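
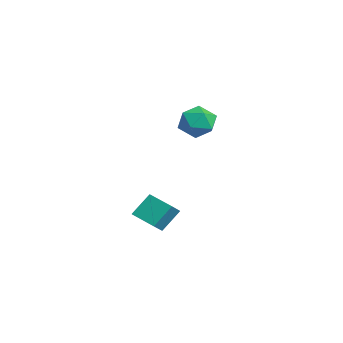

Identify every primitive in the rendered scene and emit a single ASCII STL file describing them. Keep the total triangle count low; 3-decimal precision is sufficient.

solid 
facet normal 0.144 0.533 0.834
outer loop
vertex -3.133 3.729 -0.508
vertex -3.594 3.021 0.024
vertex -2.606 2.976 -0.118
endloop
endfacet
facet normal 0.665 0.653 0.362
outer loop
vertex -3.133 3.729 -0.508
vertex -2.606 2.976 -0.118
vertex -2.413 3.293 -1.045
endloop
endfacet
facet normal 0.368 0.899 -0.237
outer loop
vertex -3.133 3.729 -0.508
vertex -2.413 3.293 -1.045
vertex -3.281 3.534 -1.476
endloop
endfacet
facet normal -0.338 0.931 -0.136
outer loop
vertex -3.133 3.729 -0.508
vertex -3.281 3.534 -1.476
vertex -4.011 3.366 -0.815
endloop
endfacet
facet normal -0.475 0.705 0.526
outer loop
vertex -3.133 3.729 -0.508
vertex -4.011 3.366 -0.815
vertex -3.594 3.021 0.024
endloop
endfacet
facet normal 0.977 0.028 0.213
outer loop
vertex -2.413 3.293 -1.045
vertex -2.606 2.976 -0.118
vertex -2.429 2.314 -0.845
endloop
endfacet
facet normal 0.133 -0.166 0.977
outer loop
vertex -2.606 2.976 -0.118
vertex -3.594 3.021 0.024
vertex -3.159 2.146 -0.184
endloop
endfacet
facet normal -0.871 0.112 0.479
outer loop
vertex -3.594 3.021 0.024
vertex -4.011 3.366 -0.815
vertex -4.027 2.387 -0.615
endloop
endfacet
facet normal -0.647 0.478 -0.593
outer loop
vertex -4.011 3.366 -0.815
vertex -3.281 3.534 -1.476
vertex -3.834 2.704 -1.542
endloop
endfacet
facet normal 0.494 0.426 -0.758
outer loop
vertex -3.281 3.534 -1.476
vertex -2.413 3.293 -1.045
vertex -2.846 2.659 -1.684
endloop
endfacet
facet normal 0.338 -0.931 0.136
outer loop
vertex -3.307 1.951 -1.152
vertex -2.429 2.314 -0.845
vertex -3.159 2.146 -0.184
endloop
endfacet
facet normal -0.368 -0.899 0.237
outer loop
vertex -3.307 1.951 -1.152
vertex -3.159 2.146 -0.184
vertex -4.027 2.387 -0.615
endloop
endfacet
facet normal -0.665 -0.653 -0.362
outer loop
vertex -3.307 1.951 -1.152
vertex -4.027 2.387 -0.615
vertex -3.834 2.704 -1.542
endloop
endfacet
facet normal -0.144 -0.533 -0.834
outer loop
vertex -3.307 1.951 -1.152
vertex -3.834 2.704 -1.542
vertex -2.846 2.659 -1.684
endloop
endfacet
facet normal 0.475 -0.705 -0.526
outer loop
vertex -3.307 1.951 -1.152
vertex -2.846 2.659 -1.684
vertex -2.429 2.314 -0.845
endloop
endfacet
facet normal 0.647 -0.478 0.593
outer loop
vertex -3.159 2.146 -0.184
vertex -2.429 2.314 -0.845
vertex -2.606 2.976 -0.118
endloop
endfacet
facet normal -0.494 -0.426 0.758
outer loop
vertex -4.027 2.387 -0.615
vertex -3.159 2.146 -0.184
vertex -3.594 3.021 0.024
endloop
endfacet
facet normal -0.977 -0.028 -0.213
outer loop
vertex -3.834 2.704 -1.542
vertex -4.027 2.387 -0.615
vertex -4.011 3.366 -0.815
endloop
endfacet
facet normal -0.133 0.166 -0.977
outer loop
vertex -2.846 2.659 -1.684
vertex -3.834 2.704 -1.542
vertex -3.281 3.534 -1.476
endloop
endfacet
facet normal 0.871 -0.112 -0.479
outer loop
vertex -2.429 2.314 -0.845
vertex -2.846 2.659 -1.684
vertex -2.413 3.293 -1.045
endloop
endfacet
facet normal -0.627 0.520 -0.580
outer loop
vertex 1.475 -0.212 -3.493
vertex 2.442 0.507 -3.894
vertex 1.689 -1.043 -4.469
endloop
endfacet
facet normal -0.761 -0.567 0.316
outer loop
vertex 2.298 -1.547 -3.906
vertex 1.475 -0.212 -3.493
vertex 1.689 -1.043 -4.469
endloop
endfacet
facet normal -0.627 0.520 -0.580
outer loop
vertex 1.689 -1.043 -4.469
vertex 2.442 0.507 -3.894
vertex 2.656 -0.324 -4.87
endloop
endfacet
facet normal 0.164 -0.640 -0.751
outer loop
vertex 2.656 -0.324 -4.87
vertex 2.298 -1.547 -3.906
vertex 1.689 -1.043 -4.469
endloop
endfacet
facet normal -0.164 0.640 0.751
outer loop
vertex 1.475 -0.212 -3.493
vertex 3.051 0.003 -3.331
vertex 2.442 0.507 -3.894
endloop
endfacet
facet normal -0.761 -0.567 0.316
outer loop
vertex 2.084 -0.716 -2.93
vertex 1.475 -0.212 -3.493
vertex 2.298 -1.547 -3.906
endloop
endfacet
facet normal -0.164 0.640 0.751
outer loop
vertex 2.084 -0.716 -2.93
vertex 3.051 0.003 -3.331
vertex 1.475 -0.212 -3.493
endloop
endfacet
facet normal 0.761 0.567 -0.316
outer loop
vertex 2.442 0.507 -3.894
vertex 3.051 0.003 -3.331
vertex 2.656 -0.324 -4.87
endloop
endfacet
facet normal 0.164 -0.640 -0.751
outer loop
vertex 3.265 -0.828 -4.307
vertex 2.298 -1.547 -3.906
vertex 2.656 -0.324 -4.87
endloop
endfacet
facet normal 0.761 0.567 -0.316
outer loop
vertex 2.656 -0.324 -4.87
vertex 3.051 0.003 -3.331
vertex 3.265 -0.828 -4.307
endloop
endfacet
facet normal 0.627 -0.520 0.580
outer loop
vertex 3.265 -0.828 -4.307
vertex 2.084 -0.716 -2.93
vertex 2.298 -1.547 -3.906
endloop
endfacet
facet normal 0.627 -0.520 0.580
outer loop
vertex 3.051 0.003 -3.331
vertex 2.084 -0.716 -2.93
vertex 3.265 -0.828 -4.307
endloop
endfacet

endsolid


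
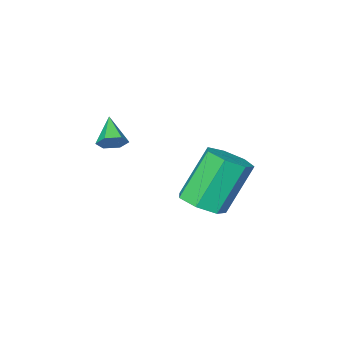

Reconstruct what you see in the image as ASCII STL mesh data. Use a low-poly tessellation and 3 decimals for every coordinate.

solid 
facet normal 0.364 0.734 -0.573
outer loop
vertex 3.801 -2.245 0.16
vertex 3.344 -2.019 0.159
vertex 3.684 -1.905 0.521
endloop
endfacet
facet normal 0.706 -0.387 0.593
outer loop
vertex 3.801 -2.245 0.16
vertex 3.684 -1.905 0.521
vertex 2.936 -2.841 0.801
endloop
endfacet
facet normal 0.364 0.734 -0.573
outer loop
vertex 3.684 -1.905 0.521
vertex 3.344 -2.019 0.159
vertex 3.227 -1.679 0.52
endloop
endfacet
facet normal 0.102 0.210 0.972
outer loop
vertex 3.684 -1.905 0.521
vertex 3.227 -1.679 0.52
vertex 2.936 -2.841 0.801
endloop
endfacet
facet normal 0.365 0.734 -0.573
outer loop
vertex 3.227 -1.679 0.52
vertex 3.344 -2.019 0.159
vertex 2.887 -1.793 0.157
endloop
endfacet
facet normal -0.739 0.327 0.589
outer loop
vertex 3.227 -1.679 0.52
vertex 2.887 -1.793 0.157
vertex 2.936 -2.841 0.801
endloop
endfacet
facet normal 0.365 0.733 -0.574
outer loop
vertex 2.887 -1.793 0.157
vertex 3.344 -2.019 0.159
vertex 3.004 -2.134 -0.204
endloop
endfacet
facet normal -0.973 -0.151 -0.172
outer loop
vertex 2.887 -1.793 0.157
vertex 3.004 -2.134 -0.204
vertex 2.936 -2.841 0.801
endloop
endfacet
facet normal 0.365 0.733 -0.574
outer loop
vertex 3.004 -2.134 -0.204
vertex 3.344 -2.019 0.159
vertex 3.461 -2.36 -0.202
endloop
endfacet
facet normal -0.368 -0.749 -0.552
outer loop
vertex 3.004 -2.134 -0.204
vertex 3.461 -2.36 -0.202
vertex 2.936 -2.841 0.801
endloop
endfacet
facet normal 0.364 0.733 -0.575
outer loop
vertex 3.461 -2.36 -0.202
vertex 3.344 -2.019 0.159
vertex 3.801 -2.245 0.16
endloop
endfacet
facet normal 0.472 -0.866 -0.168
outer loop
vertex 3.461 -2.36 -0.202
vertex 3.801 -2.245 0.16
vertex 2.936 -2.841 0.801
endloop
endfacet
facet normal 0.505 -0.019 -0.863
outer loop
vertex 0.96 -1.028 -3.007
vertex 0.383 -1.56 -3.333
vertex 0.389 -0.71 -3.348
endloop
endfacet
facet normal 0.381 0.902 0.203
outer loop
vertex 0.96 -1.028 -3.007
vertex 0.389 -0.71 -3.348
vertex -0.085 -0.989 -1.221
endloop
endfacet
facet normal 0.382 0.901 0.203
outer loop
vertex -0.085 -0.989 -1.221
vertex 0.389 -0.71 -3.348
vertex -0.656 -0.67 -1.562
endloop
endfacet
facet normal -0.505 0.019 0.863
outer loop
vertex -0.085 -0.989 -1.221
vertex -0.656 -0.67 -1.562
vertex -0.663 -1.52 -1.547
endloop
endfacet
facet normal 0.505 -0.019 -0.863
outer loop
vertex 0.389 -0.71 -3.348
vertex 0.383 -1.56 -3.333
vertex -0.187 -1.031 -3.678
endloop
endfacet
facet normal -0.367 0.900 -0.235
outer loop
vertex 0.389 -0.71 -3.348
vertex -0.187 -1.031 -3.678
vertex -0.656 -0.67 -1.562
endloop
endfacet
facet normal -0.368 0.900 -0.235
outer loop
vertex -0.656 -0.67 -1.562
vertex -0.187 -1.031 -3.678
vertex -1.232 -0.992 -1.892
endloop
endfacet
facet normal -0.505 0.019 0.863
outer loop
vertex -0.656 -0.67 -1.562
vertex -1.232 -0.992 -1.892
vertex -0.663 -1.52 -1.547
endloop
endfacet
facet normal 0.505 -0.019 -0.863
outer loop
vertex -0.187 -1.031 -3.678
vertex 0.383 -1.56 -3.333
vertex -0.334 -1.751 -3.748
endloop
endfacet
facet normal -0.840 0.220 -0.496
outer loop
vertex -0.187 -1.031 -3.678
vertex -0.334 -1.751 -3.748
vertex -1.232 -0.992 -1.892
endloop
endfacet
facet normal -0.840 0.220 -0.496
outer loop
vertex -1.232 -0.992 -1.892
vertex -0.334 -1.751 -3.748
vertex -1.379 -1.712 -1.962
endloop
endfacet
facet normal -0.505 0.019 0.863
outer loop
vertex -1.232 -0.992 -1.892
vertex -1.379 -1.712 -1.962
vertex -0.663 -1.52 -1.547
endloop
endfacet
facet normal 0.505 -0.018 -0.863
outer loop
vertex -0.334 -1.751 -3.748
vertex 0.383 -1.56 -3.333
vertex 0.059 -2.326 -3.506
endloop
endfacet
facet normal -0.679 -0.626 -0.384
outer loop
vertex -0.334 -1.751 -3.748
vertex 0.059 -2.326 -3.506
vertex -1.379 -1.712 -1.962
endloop
endfacet
facet normal -0.679 -0.625 -0.384
outer loop
vertex -1.379 -1.712 -1.962
vertex 0.059 -2.326 -3.506
vertex -0.987 -2.287 -1.72
endloop
endfacet
facet normal -0.505 0.019 0.863
outer loop
vertex -1.379 -1.712 -1.962
vertex -0.987 -2.287 -1.72
vertex -0.663 -1.52 -1.547
endloop
endfacet
facet normal 0.506 -0.019 -0.862
outer loop
vertex 0.059 -2.326 -3.506
vertex 0.383 -1.56 -3.333
vertex 0.695 -2.324 -3.133
endloop
endfacet
facet normal -0.007 -1.000 0.018
outer loop
vertex 0.059 -2.326 -3.506
vertex 0.695 -2.324 -3.133
vertex -0.987 -2.287 -1.72
endloop
endfacet
facet normal -0.007 -1.000 0.018
outer loop
vertex -0.987 -2.287 -1.72
vertex 0.695 -2.324 -3.133
vertex -0.35 -2.285 -1.347
endloop
endfacet
facet normal -0.505 0.019 0.863
outer loop
vertex -0.987 -2.287 -1.72
vertex -0.35 -2.285 -1.347
vertex -0.663 -1.52 -1.547
endloop
endfacet
facet normal 0.505 -0.020 -0.863
outer loop
vertex 0.695 -2.324 -3.133
vertex 0.383 -1.56 -3.333
vertex 1.097 -1.747 -2.911
endloop
endfacet
facet normal 0.670 -0.622 0.405
outer loop
vertex 0.695 -2.324 -3.133
vertex 1.097 -1.747 -2.911
vertex -0.35 -2.285 -1.347
endloop
endfacet
facet normal 0.670 -0.621 0.406
outer loop
vertex -0.35 -2.285 -1.347
vertex 1.097 -1.747 -2.911
vertex 0.051 -1.707 -1.125
endloop
endfacet
facet normal -0.505 0.019 0.863
outer loop
vertex -0.35 -2.285 -1.347
vertex 0.051 -1.707 -1.125
vertex -0.663 -1.52 -1.547
endloop
endfacet
facet normal 0.505 -0.019 -0.863
outer loop
vertex 1.097 -1.747 -2.911
vertex 0.383 -1.56 -3.333
vertex 0.96 -1.028 -3.007
endloop
endfacet
facet normal 0.843 0.226 0.489
outer loop
vertex 1.097 -1.747 -2.911
vertex 0.96 -1.028 -3.007
vertex 0.051 -1.707 -1.125
endloop
endfacet
facet normal 0.843 0.225 0.488
outer loop
vertex 0.051 -1.707 -1.125
vertex 0.96 -1.028 -3.007
vertex -0.085 -0.989 -1.221
endloop
endfacet
facet normal -0.505 0.020 0.863
outer loop
vertex 0.051 -1.707 -1.125
vertex -0.085 -0.989 -1.221
vertex -0.663 -1.52 -1.547
endloop
endfacet

endsolid


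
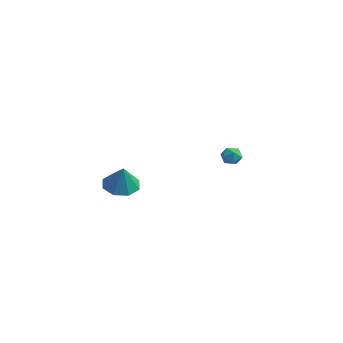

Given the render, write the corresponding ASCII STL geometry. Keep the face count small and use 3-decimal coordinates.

solid 
facet normal -0.800 -0.225 0.556
outer loop
vertex -2.717 4.039 -3.237
vertex -2.689 3.403 -3.454
vertex -2.354 3.584 -2.899
endloop
endfacet
facet normal -0.420 0.301 0.856
outer loop
vertex -2.717 4.039 -3.237
vertex -2.354 3.584 -2.899
vertex -2.11 4.204 -2.997
endloop
endfacet
facet normal -0.382 0.838 0.390
outer loop
vertex -2.717 4.039 -3.237
vertex -2.11 4.204 -2.997
vertex -2.295 4.406 -3.612
endloop
endfacet
facet normal -0.737 0.646 -0.198
outer loop
vertex -2.717 4.039 -3.237
vertex -2.295 4.406 -3.612
vertex -2.653 3.911 -3.894
endloop
endfacet
facet normal -0.995 -0.012 -0.095
outer loop
vertex -2.717 4.039 -3.237
vertex -2.653 3.911 -3.894
vertex -2.689 3.403 -3.454
endloop
endfacet
facet normal 0.242 0.058 0.968
outer loop
vertex -2.11 4.204 -2.997
vertex -2.354 3.584 -2.899
vertex -1.707 3.669 -3.066
endloop
endfacet
facet normal -0.373 -0.792 0.483
outer loop
vertex -2.354 3.584 -2.899
vertex -2.689 3.403 -3.454
vertex -2.065 3.174 -3.348
endloop
endfacet
facet normal -0.689 -0.446 -0.571
outer loop
vertex -2.689 3.403 -3.454
vertex -2.653 3.911 -3.894
vertex -2.25 3.376 -3.963
endloop
endfacet
facet normal -0.272 0.617 -0.738
outer loop
vertex -2.653 3.911 -3.894
vertex -2.295 4.406 -3.612
vertex -2.006 3.996 -4.061
endloop
endfacet
facet normal 0.304 0.928 0.213
outer loop
vertex -2.295 4.406 -3.612
vertex -2.11 4.204 -2.997
vertex -1.671 4.177 -3.506
endloop
endfacet
facet normal 0.737 -0.646 0.198
outer loop
vertex -1.643 3.541 -3.723
vertex -1.707 3.669 -3.066
vertex -2.065 3.174 -3.348
endloop
endfacet
facet normal 0.382 -0.838 -0.390
outer loop
vertex -1.643 3.541 -3.723
vertex -2.065 3.174 -3.348
vertex -2.25 3.376 -3.963
endloop
endfacet
facet normal 0.420 -0.301 -0.856
outer loop
vertex -1.643 3.541 -3.723
vertex -2.25 3.376 -3.963
vertex -2.006 3.996 -4.061
endloop
endfacet
facet normal 0.800 0.225 -0.556
outer loop
vertex -1.643 3.541 -3.723
vertex -2.006 3.996 -4.061
vertex -1.671 4.177 -3.506
endloop
endfacet
facet normal 0.995 0.012 0.095
outer loop
vertex -1.643 3.541 -3.723
vertex -1.671 4.177 -3.506
vertex -1.707 3.669 -3.066
endloop
endfacet
facet normal 0.272 -0.617 0.738
outer loop
vertex -2.065 3.174 -3.348
vertex -1.707 3.669 -3.066
vertex -2.354 3.584 -2.899
endloop
endfacet
facet normal -0.304 -0.928 -0.213
outer loop
vertex -2.25 3.376 -3.963
vertex -2.065 3.174 -3.348
vertex -2.689 3.403 -3.454
endloop
endfacet
facet normal -0.242 -0.058 -0.968
outer loop
vertex -2.006 3.996 -4.061
vertex -2.25 3.376 -3.963
vertex -2.653 3.911 -3.894
endloop
endfacet
facet normal 0.373 0.792 -0.483
outer loop
vertex -1.671 4.177 -3.506
vertex -2.006 3.996 -4.061
vertex -2.295 4.406 -3.612
endloop
endfacet
facet normal 0.689 0.446 0.571
outer loop
vertex -1.707 3.669 -3.066
vertex -1.671 4.177 -3.506
vertex -2.11 4.204 -2.997
endloop
endfacet
facet normal -0.434 0.144 -0.889
outer loop
vertex -0.567 -3.597 -4.283
vertex -1.496 -3.532 -3.819
vertex -0.751 -2.851 -4.072
endloop
endfacet
facet normal 0.971 0.203 0.128
outer loop
vertex -0.567 -3.597 -4.283
vertex -0.751 -2.851 -4.072
vertex -0.784 -3.768 -2.361
endloop
endfacet
facet normal -0.434 0.145 -0.889
outer loop
vertex -0.751 -2.851 -4.072
vertex -1.496 -3.532 -3.819
vertex -1.371 -2.505 -3.713
endloop
endfacet
facet normal 0.609 0.694 0.384
outer loop
vertex -0.751 -2.851 -4.072
vertex -1.371 -2.505 -3.713
vertex -0.784 -3.768 -2.361
endloop
endfacet
facet normal -0.433 0.145 -0.890
outer loop
vertex -1.371 -2.505 -3.713
vertex -1.496 -3.532 -3.819
vertex -2.064 -2.759 -3.417
endloop
endfacet
facet normal 0.020 0.735 0.678
outer loop
vertex -1.371 -2.505 -3.713
vertex -2.064 -2.759 -3.417
vertex -0.784 -3.768 -2.361
endloop
endfacet
facet normal -0.434 0.144 -0.890
outer loop
vertex -2.064 -2.759 -3.417
vertex -1.496 -3.532 -3.819
vertex -2.424 -3.466 -3.356
endloop
endfacet
facet normal -0.453 0.303 0.838
outer loop
vertex -2.064 -2.759 -3.417
vertex -2.424 -3.466 -3.356
vertex -0.784 -3.768 -2.361
endloop
endfacet
facet normal -0.434 0.144 -0.890
outer loop
vertex -2.424 -3.466 -3.356
vertex -1.496 -3.532 -3.819
vertex -2.241 -4.212 -3.566
endloop
endfacet
facet normal -0.532 -0.348 0.772
outer loop
vertex -2.424 -3.466 -3.356
vertex -2.241 -4.212 -3.566
vertex -0.784 -3.768 -2.361
endloop
endfacet
facet normal -0.434 0.145 -0.889
outer loop
vertex -2.241 -4.212 -3.566
vertex -1.496 -3.532 -3.819
vertex -1.621 -4.559 -3.925
endloop
endfacet
facet normal -0.171 -0.839 0.516
outer loop
vertex -2.241 -4.212 -3.566
vertex -1.621 -4.559 -3.925
vertex -0.784 -3.768 -2.361
endloop
endfacet
facet normal -0.434 0.145 -0.889
outer loop
vertex -1.621 -4.559 -3.925
vertex -1.496 -3.532 -3.819
vertex -0.927 -4.304 -4.222
endloop
endfacet
facet normal 0.418 -0.881 0.222
outer loop
vertex -1.621 -4.559 -3.925
vertex -0.927 -4.304 -4.222
vertex -0.784 -3.768 -2.361
endloop
endfacet
facet normal -0.434 0.144 -0.889
outer loop
vertex -0.927 -4.304 -4.222
vertex -1.496 -3.532 -3.819
vertex -0.567 -3.597 -4.283
endloop
endfacet
facet normal 0.892 -0.449 0.061
outer loop
vertex -0.927 -4.304 -4.222
vertex -0.567 -3.597 -4.283
vertex -0.784 -3.768 -2.361
endloop
endfacet

endsolid


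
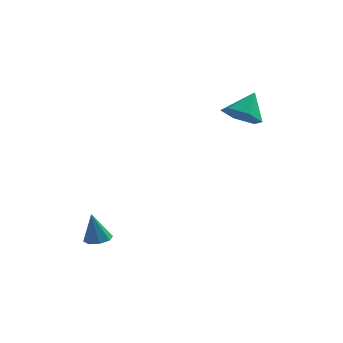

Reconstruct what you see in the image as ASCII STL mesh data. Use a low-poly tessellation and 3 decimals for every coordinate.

solid 
facet normal -0.269 -0.577 -0.771
outer loop
vertex 3.832 3.162 2.563
vertex 3.394 2.559 3.167
vertex 2.908 3.294 2.786
endloop
endfacet
facet normal 0.109 0.985 -0.133
outer loop
vertex 3.832 3.162 2.563
vertex 2.908 3.294 2.786
vertex 3.786 3.401 4.293
endloop
endfacet
facet normal -0.269 -0.577 -0.771
outer loop
vertex 2.908 3.294 2.786
vertex 3.394 2.559 3.167
vertex 2.47 2.69 3.391
endloop
endfacet
facet normal -0.604 0.738 0.300
outer loop
vertex 2.908 3.294 2.786
vertex 2.47 2.69 3.391
vertex 3.786 3.401 4.293
endloop
endfacet
facet normal -0.269 -0.577 -0.772
outer loop
vertex 2.47 2.69 3.391
vertex 3.394 2.559 3.167
vertex 2.956 1.955 3.771
endloop
endfacet
facet normal -0.579 0.038 0.814
outer loop
vertex 2.47 2.69 3.391
vertex 2.956 1.955 3.771
vertex 3.786 3.401 4.293
endloop
endfacet
facet normal -0.268 -0.577 -0.771
outer loop
vertex 2.956 1.955 3.771
vertex 3.394 2.559 3.167
vertex 3.88 1.824 3.548
endloop
endfacet
facet normal 0.158 -0.414 0.896
outer loop
vertex 2.956 1.955 3.771
vertex 3.88 1.824 3.548
vertex 3.786 3.401 4.293
endloop
endfacet
facet normal -0.269 -0.578 -0.771
outer loop
vertex 3.88 1.824 3.548
vertex 3.394 2.559 3.167
vertex 4.318 2.427 2.943
endloop
endfacet
facet normal 0.870 -0.167 0.463
outer loop
vertex 3.88 1.824 3.548
vertex 4.318 2.427 2.943
vertex 3.786 3.401 4.293
endloop
endfacet
facet normal -0.269 -0.577 -0.771
outer loop
vertex 4.318 2.427 2.943
vertex 3.394 2.559 3.167
vertex 3.832 3.162 2.563
endloop
endfacet
facet normal 0.845 0.532 -0.051
outer loop
vertex 4.318 2.427 2.943
vertex 3.832 3.162 2.563
vertex 3.786 3.401 4.293
endloop
endfacet
facet normal 0.159 0.102 -0.982
outer loop
vertex -0.881 -2.122 -2.374
vertex -1.436 -2.346 -2.487
vertex -1.207 -1.789 -2.392
endloop
endfacet
facet normal 0.592 0.608 0.530
outer loop
vertex -0.881 -2.122 -2.374
vertex -1.207 -1.789 -2.392
vertex -1.664 -2.494 -1.073
endloop
endfacet
facet normal 0.159 0.102 -0.982
outer loop
vertex -1.207 -1.789 -2.392
vertex -1.436 -2.346 -2.487
vertex -1.668 -1.782 -2.466
endloop
endfacet
facet normal -0.059 0.889 0.454
outer loop
vertex -1.207 -1.789 -2.392
vertex -1.668 -1.782 -2.466
vertex -1.664 -2.494 -1.073
endloop
endfacet
facet normal 0.158 0.102 -0.982
outer loop
vertex -1.668 -1.782 -2.466
vertex -1.436 -2.346 -2.487
vertex -1.994 -2.106 -2.552
endloop
endfacet
facet normal -0.709 0.627 0.323
outer loop
vertex -1.668 -1.782 -2.466
vertex -1.994 -2.106 -2.552
vertex -1.664 -2.494 -1.073
endloop
endfacet
facet normal 0.158 0.102 -0.982
outer loop
vertex -1.994 -2.106 -2.552
vertex -1.436 -2.346 -2.487
vertex -1.992 -2.571 -2.6
endloop
endfacet
facet normal -0.977 -0.026 0.211
outer loop
vertex -1.994 -2.106 -2.552
vertex -1.992 -2.571 -2.6
vertex -1.664 -2.494 -1.073
endloop
endfacet
facet normal 0.158 0.102 -0.982
outer loop
vertex -1.992 -2.571 -2.6
vertex -1.436 -2.346 -2.487
vertex -1.665 -2.904 -2.582
endloop
endfacet
facet normal -0.706 -0.683 0.186
outer loop
vertex -1.992 -2.571 -2.6
vertex -1.665 -2.904 -2.582
vertex -1.664 -2.494 -1.073
endloop
endfacet
facet normal 0.157 0.103 -0.982
outer loop
vertex -1.665 -2.904 -2.582
vertex -1.436 -2.346 -2.487
vertex -1.204 -2.91 -2.509
endloop
endfacet
facet normal -0.054 -0.964 0.262
outer loop
vertex -1.665 -2.904 -2.582
vertex -1.204 -2.91 -2.509
vertex -1.664 -2.494 -1.073
endloop
endfacet
facet normal 0.157 0.103 -0.982
outer loop
vertex -1.204 -2.91 -2.509
vertex -1.436 -2.346 -2.487
vertex -0.879 -2.586 -2.423
endloop
endfacet
facet normal 0.595 -0.701 0.394
outer loop
vertex -1.204 -2.91 -2.509
vertex -0.879 -2.586 -2.423
vertex -1.664 -2.494 -1.073
endloop
endfacet
facet normal 0.158 0.104 -0.982
outer loop
vertex -0.879 -2.586 -2.423
vertex -1.436 -2.346 -2.487
vertex -0.881 -2.122 -2.374
endloop
endfacet
facet normal 0.862 -0.050 0.505
outer loop
vertex -0.879 -2.586 -2.423
vertex -0.881 -2.122 -2.374
vertex -1.664 -2.494 -1.073
endloop
endfacet

endsolid


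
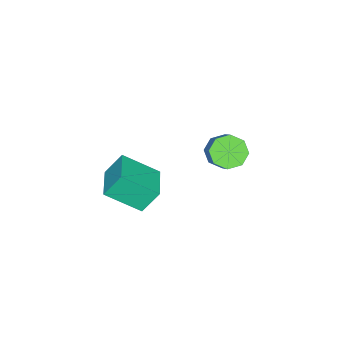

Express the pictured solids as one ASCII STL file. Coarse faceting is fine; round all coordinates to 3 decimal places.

solid 
facet normal -0.560 -0.470 -0.682
outer loop
vertex -1.709 0.538 -2.647
vertex -2.341 0.247 -1.928
vertex -2.273 1.042 -2.531
endloop
endfacet
facet normal 0.378 0.588 -0.715
outer loop
vertex -1.709 0.538 -2.647
vertex -2.273 1.042 -2.531
vertex -0.628 1.444 -1.33
endloop
endfacet
facet normal 0.378 0.588 -0.715
outer loop
vertex -0.628 1.444 -1.33
vertex -2.273 1.042 -2.531
vertex -1.192 1.948 -1.214
endloop
endfacet
facet normal 0.560 0.470 0.683
outer loop
vertex -0.628 1.444 -1.33
vertex -1.192 1.948 -1.214
vertex -1.259 1.153 -0.612
endloop
endfacet
facet normal -0.560 -0.470 -0.683
outer loop
vertex -2.273 1.042 -2.531
vertex -2.341 0.247 -1.928
vertex -2.877 1.08 -2.062
endloop
endfacet
facet normal -0.254 0.882 -0.398
outer loop
vertex -2.273 1.042 -2.531
vertex -2.877 1.08 -2.062
vertex -1.192 1.948 -1.214
endloop
endfacet
facet normal -0.253 0.881 -0.399
outer loop
vertex -1.192 1.948 -1.214
vertex -2.877 1.08 -2.062
vertex -1.795 1.987 -0.745
endloop
endfacet
facet normal 0.561 0.469 0.682
outer loop
vertex -1.192 1.948 -1.214
vertex -1.795 1.987 -0.745
vertex -1.259 1.153 -0.612
endloop
endfacet
facet normal -0.560 -0.470 -0.682
outer loop
vertex -2.877 1.08 -2.062
vertex -2.341 0.247 -1.928
vertex -3.166 0.63 -1.515
endloop
endfacet
facet normal -0.737 0.658 0.152
outer loop
vertex -2.877 1.08 -2.062
vertex -3.166 0.63 -1.515
vertex -1.795 1.987 -0.745
endloop
endfacet
facet normal -0.737 0.659 0.151
outer loop
vertex -1.795 1.987 -0.745
vertex -3.166 0.63 -1.515
vertex -2.085 1.537 -0.198
endloop
endfacet
facet normal 0.560 0.469 0.683
outer loop
vertex -1.795 1.987 -0.745
vertex -2.085 1.537 -0.198
vertex -1.259 1.153 -0.612
endloop
endfacet
facet normal -0.560 -0.470 -0.682
outer loop
vertex -3.166 0.63 -1.515
vertex -2.341 0.247 -1.928
vertex -2.972 -0.044 -1.21
endloop
endfacet
facet normal -0.789 0.050 0.613
outer loop
vertex -3.166 0.63 -1.515
vertex -2.972 -0.044 -1.21
vertex -2.085 1.537 -0.198
endloop
endfacet
facet normal -0.789 0.050 0.613
outer loop
vertex -2.085 1.537 -0.198
vertex -2.972 -0.044 -1.21
vertex -1.891 0.862 0.107
endloop
endfacet
facet normal 0.560 0.469 0.682
outer loop
vertex -2.085 1.537 -0.198
vertex -1.891 0.862 0.107
vertex -1.259 1.153 -0.612
endloop
endfacet
facet normal -0.560 -0.470 -0.683
outer loop
vertex -2.972 -0.044 -1.21
vertex -2.341 0.247 -1.928
vertex -2.408 -0.548 -1.326
endloop
endfacet
facet normal -0.378 -0.588 0.715
outer loop
vertex -2.972 -0.044 -1.21
vertex -2.408 -0.548 -1.326
vertex -1.891 0.862 0.107
endloop
endfacet
facet normal -0.378 -0.588 0.715
outer loop
vertex -1.891 0.862 0.107
vertex -2.408 -0.548 -1.326
vertex -1.327 0.358 -0.009
endloop
endfacet
facet normal 0.560 0.470 0.682
outer loop
vertex -1.891 0.862 0.107
vertex -1.327 0.358 -0.009
vertex -1.259 1.153 -0.612
endloop
endfacet
facet normal -0.561 -0.469 -0.682
outer loop
vertex -2.408 -0.548 -1.326
vertex -2.341 0.247 -1.928
vertex -1.805 -0.587 -1.795
endloop
endfacet
facet normal 0.253 -0.881 0.399
outer loop
vertex -2.408 -0.548 -1.326
vertex -1.805 -0.587 -1.795
vertex -1.327 0.358 -0.009
endloop
endfacet
facet normal 0.254 -0.881 0.398
outer loop
vertex -1.327 0.358 -0.009
vertex -1.805 -0.587 -1.795
vertex -0.723 0.32 -0.478
endloop
endfacet
facet normal 0.560 0.470 0.683
outer loop
vertex -1.327 0.358 -0.009
vertex -0.723 0.32 -0.478
vertex -1.259 1.153 -0.612
endloop
endfacet
facet normal -0.560 -0.469 -0.683
outer loop
vertex -1.805 -0.587 -1.795
vertex -2.341 0.247 -1.928
vertex -1.515 -0.137 -2.342
endloop
endfacet
facet normal 0.737 -0.659 -0.151
outer loop
vertex -1.805 -0.587 -1.795
vertex -1.515 -0.137 -2.342
vertex -0.723 0.32 -0.478
endloop
endfacet
facet normal 0.737 -0.658 -0.152
outer loop
vertex -0.723 0.32 -0.478
vertex -1.515 -0.137 -2.342
vertex -0.434 0.77 -1.025
endloop
endfacet
facet normal 0.560 0.470 0.682
outer loop
vertex -0.723 0.32 -0.478
vertex -0.434 0.77 -1.025
vertex -1.259 1.153 -0.612
endloop
endfacet
facet normal -0.560 -0.469 -0.682
outer loop
vertex -1.515 -0.137 -2.342
vertex -2.341 0.247 -1.928
vertex -1.709 0.538 -2.647
endloop
endfacet
facet normal 0.789 -0.050 -0.613
outer loop
vertex -1.515 -0.137 -2.342
vertex -1.709 0.538 -2.647
vertex -0.434 0.77 -1.025
endloop
endfacet
facet normal 0.789 -0.050 -0.613
outer loop
vertex -0.434 0.77 -1.025
vertex -1.709 0.538 -2.647
vertex -0.628 1.444 -1.33
endloop
endfacet
facet normal 0.560 0.470 0.682
outer loop
vertex -0.434 0.77 -1.025
vertex -0.628 1.444 -1.33
vertex -1.259 1.153 -0.612
endloop
endfacet
facet normal -0.852 -0.513 -0.105
outer loop
vertex 3.338 -3.121 -0.519
vertex 2.787 -2.461 0.734
vertex 2.512 -1.5 -1.738
endloop
endfacet
facet normal 0.363 -0.435 -0.824
outer loop
vertex 4.173 -0.499 -1.534
vertex 3.338 -3.121 -0.519
vertex 2.512 -1.5 -1.738
endloop
endfacet
facet normal -0.852 -0.513 -0.105
outer loop
vertex 2.512 -1.5 -1.738
vertex 2.787 -2.461 0.734
vertex 1.96 -0.839 -0.485
endloop
endfacet
facet normal -0.378 0.740 -0.557
outer loop
vertex 1.96 -0.839 -0.485
vertex 4.173 -0.499 -1.534
vertex 2.512 -1.5 -1.738
endloop
endfacet
facet normal 0.378 -0.740 0.556
outer loop
vertex 3.338 -3.121 -0.519
vertex 4.448 -1.46 0.938
vertex 2.787 -2.461 0.734
endloop
endfacet
facet normal 0.363 -0.435 -0.824
outer loop
vertex 5.0 -2.121 -0.315
vertex 3.338 -3.121 -0.519
vertex 4.173 -0.499 -1.534
endloop
endfacet
facet normal 0.377 -0.740 0.557
outer loop
vertex 5.0 -2.121 -0.315
vertex 4.448 -1.46 0.938
vertex 3.338 -3.121 -0.519
endloop
endfacet
facet normal -0.363 0.434 0.824
outer loop
vertex 2.787 -2.461 0.734
vertex 4.448 -1.46 0.938
vertex 1.96 -0.839 -0.485
endloop
endfacet
facet normal -0.377 0.741 -0.556
outer loop
vertex 3.622 0.161 -0.281
vertex 4.173 -0.499 -1.534
vertex 1.96 -0.839 -0.485
endloop
endfacet
facet normal -0.363 0.435 0.824
outer loop
vertex 1.96 -0.839 -0.485
vertex 4.448 -1.46 0.938
vertex 3.622 0.161 -0.281
endloop
endfacet
facet normal 0.852 0.513 0.104
outer loop
vertex 3.622 0.161 -0.281
vertex 5.0 -2.121 -0.315
vertex 4.173 -0.499 -1.534
endloop
endfacet
facet normal 0.852 0.513 0.105
outer loop
vertex 4.448 -1.46 0.938
vertex 5.0 -2.121 -0.315
vertex 3.622 0.161 -0.281
endloop
endfacet

endsolid


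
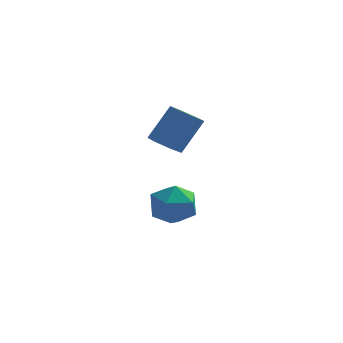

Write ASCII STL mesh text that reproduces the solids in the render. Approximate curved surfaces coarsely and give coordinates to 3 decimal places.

solid 
facet normal 0.283 0.950 0.130
outer loop
vertex 0.139 -2.412 -0.582
vertex -0.32 -2.4 0.329
vertex 0.657 -2.681 0.254
endloop
endfacet
facet normal 0.754 0.597 -0.275
outer loop
vertex 0.139 -2.412 -0.582
vertex 0.657 -2.681 0.254
vertex 0.767 -3.216 -0.607
endloop
endfacet
facet normal 0.408 0.345 -0.845
outer loop
vertex 0.139 -2.412 -0.582
vertex 0.767 -3.216 -0.607
vertex -0.143 -3.264 -1.066
endloop
endfacet
facet normal -0.277 0.542 -0.793
outer loop
vertex 0.139 -2.412 -0.582
vertex -0.143 -3.264 -1.066
vertex -0.815 -2.76 -0.487
endloop
endfacet
facet normal -0.353 0.916 -0.190
outer loop
vertex 0.139 -2.412 -0.582
vertex -0.815 -2.76 -0.487
vertex -0.32 -2.4 0.329
endloop
endfacet
facet normal 0.994 0.040 0.102
outer loop
vertex 0.767 -3.216 -0.607
vertex 0.657 -2.681 0.254
vertex 0.695 -3.7 0.287
endloop
endfacet
facet normal 0.234 0.611 0.756
outer loop
vertex 0.657 -2.681 0.254
vertex -0.32 -2.4 0.329
vertex 0.023 -3.196 0.866
endloop
endfacet
facet normal -0.796 0.557 0.237
outer loop
vertex -0.32 -2.4 0.329
vertex -0.815 -2.76 -0.487
vertex -0.887 -3.244 0.407
endloop
endfacet
facet normal -0.673 -0.049 -0.738
outer loop
vertex -0.815 -2.76 -0.487
vertex -0.143 -3.264 -1.066
vertex -0.777 -3.779 -0.454
endloop
endfacet
facet normal 0.434 -0.368 -0.822
outer loop
vertex -0.143 -3.264 -1.066
vertex 0.767 -3.216 -0.607
vertex 0.2 -4.06 -0.529
endloop
endfacet
facet normal 0.277 -0.542 0.793
outer loop
vertex -0.259 -4.048 0.382
vertex 0.695 -3.7 0.287
vertex 0.023 -3.196 0.866
endloop
endfacet
facet normal -0.408 -0.345 0.845
outer loop
vertex -0.259 -4.048 0.382
vertex 0.023 -3.196 0.866
vertex -0.887 -3.244 0.407
endloop
endfacet
facet normal -0.754 -0.597 0.275
outer loop
vertex -0.259 -4.048 0.382
vertex -0.887 -3.244 0.407
vertex -0.777 -3.779 -0.454
endloop
endfacet
facet normal -0.283 -0.950 -0.130
outer loop
vertex -0.259 -4.048 0.382
vertex -0.777 -3.779 -0.454
vertex 0.2 -4.06 -0.529
endloop
endfacet
facet normal 0.353 -0.916 0.190
outer loop
vertex -0.259 -4.048 0.382
vertex 0.2 -4.06 -0.529
vertex 0.695 -3.7 0.287
endloop
endfacet
facet normal 0.673 0.049 0.738
outer loop
vertex 0.023 -3.196 0.866
vertex 0.695 -3.7 0.287
vertex 0.657 -2.681 0.254
endloop
endfacet
facet normal -0.434 0.368 0.822
outer loop
vertex -0.887 -3.244 0.407
vertex 0.023 -3.196 0.866
vertex -0.32 -2.4 0.329
endloop
endfacet
facet normal -0.994 -0.040 -0.102
outer loop
vertex -0.777 -3.779 -0.454
vertex -0.887 -3.244 0.407
vertex -0.815 -2.76 -0.487
endloop
endfacet
facet normal -0.234 -0.611 -0.756
outer loop
vertex 0.2 -4.06 -0.529
vertex -0.777 -3.779 -0.454
vertex -0.143 -3.264 -1.066
endloop
endfacet
facet normal 0.796 -0.557 -0.237
outer loop
vertex 0.695 -3.7 0.287
vertex 0.2 -4.06 -0.529
vertex 0.767 -3.216 -0.607
endloop
endfacet
facet normal -0.457 -0.383 -0.802
outer loop
vertex 0.304 -3.98 2.976
vertex -0.318 -3.807 3.248
vertex 0.023 -3.354 2.837
endloop
endfacet
facet normal 0.793 0.231 -0.563
outer loop
vertex 0.304 -3.98 2.976
vertex 0.023 -3.354 2.837
vertex 1.059 -3.346 4.3
endloop
endfacet
facet normal 0.794 0.230 -0.563
outer loop
vertex 1.059 -3.346 4.3
vertex 0.023 -3.354 2.837
vertex 0.778 -2.72 4.16
endloop
endfacet
facet normal 0.458 0.385 0.801
outer loop
vertex 1.059 -3.346 4.3
vertex 0.778 -2.72 4.16
vertex 0.438 -3.173 4.572
endloop
endfacet
facet normal -0.457 -0.383 -0.802
outer loop
vertex 0.023 -3.354 2.837
vertex -0.318 -3.807 3.248
vertex -0.599 -3.181 3.109
endloop
endfacet
facet normal 0.049 0.890 -0.454
outer loop
vertex 0.023 -3.354 2.837
vertex -0.599 -3.181 3.109
vertex 0.778 -2.72 4.16
endloop
endfacet
facet normal 0.049 0.890 -0.454
outer loop
vertex 0.778 -2.72 4.16
vertex -0.599 -3.181 3.109
vertex 0.156 -2.547 4.432
endloop
endfacet
facet normal 0.458 0.385 0.801
outer loop
vertex 0.778 -2.72 4.16
vertex 0.156 -2.547 4.432
vertex 0.438 -3.173 4.572
endloop
endfacet
facet normal -0.458 -0.384 -0.802
outer loop
vertex -0.599 -3.181 3.109
vertex -0.318 -3.807 3.248
vertex -0.939 -3.634 3.52
endloop
endfacet
facet normal -0.745 0.658 0.110
outer loop
vertex -0.599 -3.181 3.109
vertex -0.939 -3.634 3.52
vertex 0.156 -2.547 4.432
endloop
endfacet
facet normal -0.745 0.658 0.109
outer loop
vertex 0.156 -2.547 4.432
vertex -0.939 -3.634 3.52
vertex -0.184 -3.0 4.844
endloop
endfacet
facet normal 0.458 0.385 0.801
outer loop
vertex 0.156 -2.547 4.432
vertex -0.184 -3.0 4.844
vertex 0.438 -3.173 4.572
endloop
endfacet
facet normal -0.458 -0.385 -0.801
outer loop
vertex -0.939 -3.634 3.52
vertex -0.318 -3.807 3.248
vertex -0.658 -4.26 3.66
endloop
endfacet
facet normal -0.794 -0.230 0.563
outer loop
vertex -0.939 -3.634 3.52
vertex -0.658 -4.26 3.66
vertex -0.184 -3.0 4.844
endloop
endfacet
facet normal -0.793 -0.231 0.563
outer loop
vertex -0.184 -3.0 4.844
vertex -0.658 -4.26 3.66
vertex 0.097 -3.626 4.983
endloop
endfacet
facet normal 0.457 0.383 0.802
outer loop
vertex -0.184 -3.0 4.844
vertex 0.097 -3.626 4.983
vertex 0.438 -3.173 4.572
endloop
endfacet
facet normal -0.458 -0.385 -0.801
outer loop
vertex -0.658 -4.26 3.66
vertex -0.318 -3.807 3.248
vertex -0.036 -4.433 3.388
endloop
endfacet
facet normal -0.049 -0.890 0.454
outer loop
vertex -0.658 -4.26 3.66
vertex -0.036 -4.433 3.388
vertex 0.097 -3.626 4.983
endloop
endfacet
facet normal -0.049 -0.890 0.454
outer loop
vertex 0.097 -3.626 4.983
vertex -0.036 -4.433 3.388
vertex 0.719 -3.799 4.711
endloop
endfacet
facet normal 0.457 0.383 0.802
outer loop
vertex 0.097 -3.626 4.983
vertex 0.719 -3.799 4.711
vertex 0.438 -3.173 4.572
endloop
endfacet
facet normal -0.458 -0.385 -0.801
outer loop
vertex -0.036 -4.433 3.388
vertex -0.318 -3.807 3.248
vertex 0.304 -3.98 2.976
endloop
endfacet
facet normal 0.745 -0.658 -0.109
outer loop
vertex -0.036 -4.433 3.388
vertex 0.304 -3.98 2.976
vertex 0.719 -3.799 4.711
endloop
endfacet
facet normal 0.745 -0.658 -0.109
outer loop
vertex 0.719 -3.799 4.711
vertex 0.304 -3.98 2.976
vertex 1.059 -3.346 4.3
endloop
endfacet
facet normal 0.458 0.384 0.802
outer loop
vertex 0.719 -3.799 4.711
vertex 1.059 -3.346 4.3
vertex 0.438 -3.173 4.572
endloop
endfacet

endsolid


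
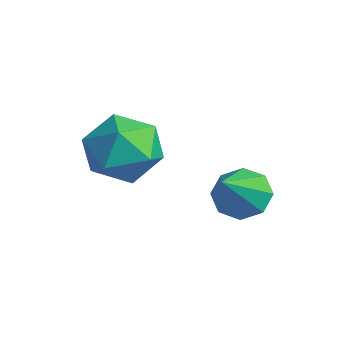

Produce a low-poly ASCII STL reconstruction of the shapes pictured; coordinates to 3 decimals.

solid 
facet normal 0.039 0.189 0.981
outer loop
vertex 2.694 0.326 -0.309
vertex 2.018 -0.21 -0.179
vertex 2.833 -0.521 -0.151
endloop
endfacet
facet normal 0.686 0.241 0.687
outer loop
vertex 2.694 0.326 -0.309
vertex 2.833 -0.521 -0.151
vertex 3.3 -0.108 -0.762
endloop
endfacet
facet normal 0.656 0.735 0.173
outer loop
vertex 2.694 0.326 -0.309
vertex 3.3 -0.108 -0.762
vertex 2.774 0.457 -1.168
endloop
endfacet
facet normal -0.011 0.989 0.150
outer loop
vertex 2.694 0.326 -0.309
vertex 2.774 0.457 -1.168
vertex 1.981 0.394 -0.808
endloop
endfacet
facet normal -0.392 0.652 0.649
outer loop
vertex 2.694 0.326 -0.309
vertex 1.981 0.394 -0.808
vertex 2.018 -0.21 -0.179
endloop
endfacet
facet normal 0.840 -0.385 0.382
outer loop
vertex 3.3 -0.108 -0.762
vertex 2.833 -0.521 -0.151
vertex 2.999 -0.914 -0.912
endloop
endfacet
facet normal -0.208 -0.469 0.859
outer loop
vertex 2.833 -0.521 -0.151
vertex 2.018 -0.21 -0.179
vertex 2.206 -0.977 -0.552
endloop
endfacet
facet normal -0.905 0.278 0.321
outer loop
vertex 2.018 -0.21 -0.179
vertex 1.981 0.394 -0.808
vertex 1.68 -0.412 -0.958
endloop
endfacet
facet normal -0.287 0.824 -0.488
outer loop
vertex 1.981 0.394 -0.808
vertex 2.774 0.457 -1.168
vertex 2.147 0.001 -1.569
endloop
endfacet
facet normal 0.791 0.413 -0.451
outer loop
vertex 2.774 0.457 -1.168
vertex 3.3 -0.108 -0.762
vertex 2.962 -0.31 -1.541
endloop
endfacet
facet normal 0.011 -0.989 -0.150
outer loop
vertex 2.286 -0.846 -1.411
vertex 2.999 -0.914 -0.912
vertex 2.206 -0.977 -0.552
endloop
endfacet
facet normal -0.656 -0.735 -0.173
outer loop
vertex 2.286 -0.846 -1.411
vertex 2.206 -0.977 -0.552
vertex 1.68 -0.412 -0.958
endloop
endfacet
facet normal -0.686 -0.241 -0.687
outer loop
vertex 2.286 -0.846 -1.411
vertex 1.68 -0.412 -0.958
vertex 2.147 0.001 -1.569
endloop
endfacet
facet normal -0.039 -0.189 -0.981
outer loop
vertex 2.286 -0.846 -1.411
vertex 2.147 0.001 -1.569
vertex 2.962 -0.31 -1.541
endloop
endfacet
facet normal 0.392 -0.652 -0.649
outer loop
vertex 2.286 -0.846 -1.411
vertex 2.962 -0.31 -1.541
vertex 2.999 -0.914 -0.912
endloop
endfacet
facet normal 0.287 -0.824 0.488
outer loop
vertex 2.206 -0.977 -0.552
vertex 2.999 -0.914 -0.912
vertex 2.833 -0.521 -0.151
endloop
endfacet
facet normal -0.791 -0.413 0.451
outer loop
vertex 1.68 -0.412 -0.958
vertex 2.206 -0.977 -0.552
vertex 2.018 -0.21 -0.179
endloop
endfacet
facet normal -0.840 0.385 -0.382
outer loop
vertex 2.147 0.001 -1.569
vertex 1.68 -0.412 -0.958
vertex 1.981 0.394 -0.808
endloop
endfacet
facet normal 0.208 0.469 -0.859
outer loop
vertex 2.962 -0.31 -1.541
vertex 2.147 0.001 -1.569
vertex 2.774 0.457 -1.168
endloop
endfacet
facet normal 0.905 -0.278 -0.321
outer loop
vertex 2.999 -0.914 -0.912
vertex 2.962 -0.31 -1.541
vertex 3.3 -0.108 -0.762
endloop
endfacet
facet normal -0.464 0.575 -0.674
outer loop
vertex 3.934 1.468 -2.581
vertex 3.578 1.707 -2.132
vertex 4.126 1.855 -2.383
endloop
endfacet
facet normal 0.901 -0.277 -0.332
outer loop
vertex 3.934 1.468 -2.581
vertex 4.126 1.855 -2.383
vertex 4.282 0.833 -1.108
endloop
endfacet
facet normal -0.464 0.575 -0.674
outer loop
vertex 4.126 1.855 -2.383
vertex 3.578 1.707 -2.132
vertex 3.997 2.155 -2.038
endloop
endfacet
facet normal 0.953 0.283 0.110
outer loop
vertex 4.126 1.855 -2.383
vertex 3.997 2.155 -2.038
vertex 4.282 0.833 -1.108
endloop
endfacet
facet normal -0.463 0.575 -0.675
outer loop
vertex 3.997 2.155 -2.038
vertex 3.578 1.707 -2.132
vertex 3.623 2.193 -1.749
endloop
endfacet
facet normal 0.542 0.559 0.628
outer loop
vertex 3.997 2.155 -2.038
vertex 3.623 2.193 -1.749
vertex 4.282 0.833 -1.108
endloop
endfacet
facet normal -0.464 0.574 -0.674
outer loop
vertex 3.623 2.193 -1.749
vertex 3.578 1.707 -2.132
vertex 3.223 1.946 -1.684
endloop
endfacet
facet normal -0.091 0.388 0.917
outer loop
vertex 3.623 2.193 -1.749
vertex 3.223 1.946 -1.684
vertex 4.282 0.833 -1.108
endloop
endfacet
facet normal -0.462 0.577 -0.674
outer loop
vertex 3.223 1.946 -1.684
vertex 3.578 1.707 -2.132
vertex 3.03 1.56 -1.882
endloop
endfacet
facet normal -0.574 -0.128 0.809
outer loop
vertex 3.223 1.946 -1.684
vertex 3.03 1.56 -1.882
vertex 4.282 0.833 -1.108
endloop
endfacet
facet normal -0.462 0.575 -0.675
outer loop
vertex 3.03 1.56 -1.882
vertex 3.578 1.707 -2.132
vertex 3.159 1.26 -2.226
endloop
endfacet
facet normal -0.626 -0.689 0.366
outer loop
vertex 3.03 1.56 -1.882
vertex 3.159 1.26 -2.226
vertex 4.282 0.833 -1.108
endloop
endfacet
facet normal -0.464 0.576 -0.673
outer loop
vertex 3.159 1.26 -2.226
vertex 3.578 1.707 -2.132
vertex 3.533 1.222 -2.516
endloop
endfacet
facet normal -0.216 -0.965 -0.152
outer loop
vertex 3.159 1.26 -2.226
vertex 3.533 1.222 -2.516
vertex 4.282 0.833 -1.108
endloop
endfacet
facet normal -0.463 0.576 -0.674
outer loop
vertex 3.533 1.222 -2.516
vertex 3.578 1.707 -2.132
vertex 3.934 1.468 -2.581
endloop
endfacet
facet normal 0.416 -0.795 -0.441
outer loop
vertex 3.533 1.222 -2.516
vertex 3.934 1.468 -2.581
vertex 4.282 0.833 -1.108
endloop
endfacet

endsolid


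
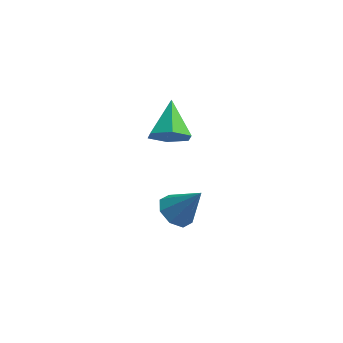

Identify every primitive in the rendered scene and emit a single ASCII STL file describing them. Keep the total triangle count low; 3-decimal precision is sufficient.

solid 
facet normal -0.583 -0.033 -0.812
outer loop
vertex 2.597 2.137 -3.265
vertex 1.794 2.317 -2.696
vertex 2.452 2.885 -3.191
endloop
endfacet
facet normal 0.961 0.205 -0.184
outer loop
vertex 2.597 2.137 -3.265
vertex 2.452 2.885 -3.191
vertex 2.966 2.383 -1.064
endloop
endfacet
facet normal -0.583 -0.032 -0.812
outer loop
vertex 2.452 2.885 -3.191
vertex 1.794 2.317 -2.696
vertex 1.922 3.301 -2.827
endloop
endfacet
facet normal 0.630 0.776 0.031
outer loop
vertex 2.452 2.885 -3.191
vertex 1.922 3.301 -2.827
vertex 2.966 2.383 -1.064
endloop
endfacet
facet normal -0.582 -0.032 -0.812
outer loop
vertex 1.922 3.301 -2.827
vertex 1.794 2.317 -2.696
vertex 1.317 3.14 -2.387
endloop
endfacet
facet normal 0.071 0.901 0.427
outer loop
vertex 1.922 3.301 -2.827
vertex 1.317 3.14 -2.387
vertex 2.966 2.383 -1.064
endloop
endfacet
facet normal -0.583 -0.033 -0.812
outer loop
vertex 1.317 3.14 -2.387
vertex 1.794 2.317 -2.696
vertex 0.992 2.498 -2.127
endloop
endfacet
facet normal -0.385 0.507 0.771
outer loop
vertex 1.317 3.14 -2.387
vertex 0.992 2.498 -2.127
vertex 2.966 2.383 -1.064
endloop
endfacet
facet normal -0.583 -0.032 -0.812
outer loop
vertex 0.992 2.498 -2.127
vertex 1.794 2.317 -2.696
vertex 1.136 1.75 -2.201
endloop
endfacet
facet normal -0.475 -0.177 0.862
outer loop
vertex 0.992 2.498 -2.127
vertex 1.136 1.75 -2.201
vertex 2.966 2.383 -1.064
endloop
endfacet
facet normal -0.583 -0.032 -0.812
outer loop
vertex 1.136 1.75 -2.201
vertex 1.794 2.317 -2.696
vertex 1.666 1.334 -2.565
endloop
endfacet
facet normal -0.143 -0.749 0.647
outer loop
vertex 1.136 1.75 -2.201
vertex 1.666 1.334 -2.565
vertex 2.966 2.383 -1.064
endloop
endfacet
facet normal -0.583 -0.032 -0.812
outer loop
vertex 1.666 1.334 -2.565
vertex 1.794 2.317 -2.696
vertex 2.271 1.495 -3.006
endloop
endfacet
facet normal 0.416 -0.874 0.251
outer loop
vertex 1.666 1.334 -2.565
vertex 2.271 1.495 -3.006
vertex 2.966 2.383 -1.064
endloop
endfacet
facet normal -0.583 -0.032 -0.812
outer loop
vertex 2.271 1.495 -3.006
vertex 1.794 2.317 -2.696
vertex 2.597 2.137 -3.265
endloop
endfacet
facet normal 0.872 -0.480 -0.093
outer loop
vertex 2.271 1.495 -3.006
vertex 2.597 2.137 -3.265
vertex 2.966 2.383 -1.064
endloop
endfacet
facet normal 0.109 -0.863 -0.493
outer loop
vertex 2.344 2.438 2.841
vertex 1.551 2.009 3.417
vertex 1.333 2.508 2.496
endloop
endfacet
facet normal 0.238 0.813 -0.532
outer loop
vertex 2.344 2.438 2.841
vertex 1.333 2.508 2.496
vertex 1.329 3.771 4.423
endloop
endfacet
facet normal 0.109 -0.863 -0.493
outer loop
vertex 1.333 2.508 2.496
vertex 1.551 2.009 3.417
vertex 0.541 2.079 3.072
endloop
endfacet
facet normal -0.649 0.636 -0.418
outer loop
vertex 1.333 2.508 2.496
vertex 0.541 2.079 3.072
vertex 1.329 3.771 4.423
endloop
endfacet
facet normal 0.108 -0.863 -0.493
outer loop
vertex 0.541 2.079 3.072
vertex 1.551 2.009 3.417
vertex 0.758 1.58 3.994
endloop
endfacet
facet normal -0.931 0.181 0.317
outer loop
vertex 0.541 2.079 3.072
vertex 0.758 1.58 3.994
vertex 1.329 3.771 4.423
endloop
endfacet
facet normal 0.109 -0.864 -0.492
outer loop
vertex 0.758 1.58 3.994
vertex 1.551 2.009 3.417
vertex 1.769 1.511 4.339
endloop
endfacet
facet normal -0.327 -0.099 0.940
outer loop
vertex 0.758 1.58 3.994
vertex 1.769 1.511 4.339
vertex 1.329 3.771 4.423
endloop
endfacet
facet normal 0.109 -0.864 -0.492
outer loop
vertex 1.769 1.511 4.339
vertex 1.551 2.009 3.417
vertex 2.561 1.94 3.762
endloop
endfacet
facet normal 0.559 0.078 0.825
outer loop
vertex 1.769 1.511 4.339
vertex 2.561 1.94 3.762
vertex 1.329 3.771 4.423
endloop
endfacet
facet normal 0.109 -0.863 -0.493
outer loop
vertex 2.561 1.94 3.762
vertex 1.551 2.009 3.417
vertex 2.344 2.438 2.841
endloop
endfacet
facet normal 0.841 0.533 0.090
outer loop
vertex 2.561 1.94 3.762
vertex 2.344 2.438 2.841
vertex 1.329 3.771 4.423
endloop
endfacet

endsolid


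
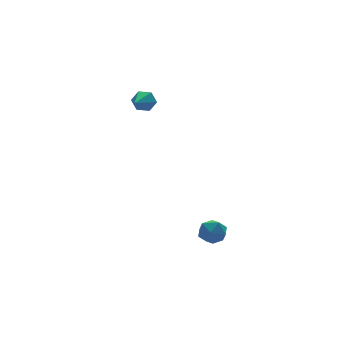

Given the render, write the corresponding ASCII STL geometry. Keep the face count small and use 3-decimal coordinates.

solid 
facet normal 0.653 0.696 -0.299
outer loop
vertex 3.059 1.574 2.24
vertex 2.775 1.651 1.799
vertex 2.671 1.935 2.234
endloop
endfacet
facet normal -0.048 -0.035 0.998
outer loop
vertex 3.059 1.574 2.24
vertex 2.671 1.935 2.234
vertex 1.985 0.809 2.161
endloop
endfacet
facet normal 0.653 0.696 -0.299
outer loop
vertex 2.671 1.935 2.234
vertex 2.775 1.651 1.799
vertex 2.387 2.012 1.793
endloop
endfacet
facet normal -0.732 0.411 0.543
outer loop
vertex 2.671 1.935 2.234
vertex 2.387 2.012 1.793
vertex 1.985 0.809 2.161
endloop
endfacet
facet normal 0.653 0.696 -0.299
outer loop
vertex 2.387 2.012 1.793
vertex 2.775 1.651 1.799
vertex 2.491 1.728 1.358
endloop
endfacet
facet normal -0.916 0.199 -0.349
outer loop
vertex 2.387 2.012 1.793
vertex 2.491 1.728 1.358
vertex 1.985 0.809 2.161
endloop
endfacet
facet normal 0.653 0.696 -0.299
outer loop
vertex 2.491 1.728 1.358
vertex 2.775 1.651 1.799
vertex 2.879 1.367 1.364
endloop
endfacet
facet normal -0.415 -0.459 -0.786
outer loop
vertex 2.491 1.728 1.358
vertex 2.879 1.367 1.364
vertex 1.985 0.809 2.161
endloop
endfacet
facet normal 0.653 0.696 -0.299
outer loop
vertex 2.879 1.367 1.364
vertex 2.775 1.651 1.799
vertex 3.163 1.29 1.805
endloop
endfacet
facet normal 0.269 -0.904 -0.331
outer loop
vertex 2.879 1.367 1.364
vertex 3.163 1.29 1.805
vertex 1.985 0.809 2.161
endloop
endfacet
facet normal 0.653 0.696 -0.299
outer loop
vertex 3.163 1.29 1.805
vertex 2.775 1.651 1.799
vertex 3.059 1.574 2.24
endloop
endfacet
facet normal 0.453 -0.693 0.561
outer loop
vertex 3.163 1.29 1.805
vertex 3.059 1.574 2.24
vertex 1.985 0.809 2.161
endloop
endfacet
facet normal 0.183 0.982 0.046
outer loop
vertex 3.319 -3.392 -3.177
vertex 2.735 -3.293 -2.961
vertex 3.207 -3.4 -2.556
endloop
endfacet
facet normal 0.781 0.607 0.149
outer loop
vertex 3.319 -3.392 -3.177
vertex 3.207 -3.4 -2.556
vertex 3.59 -3.83 -2.813
endloop
endfacet
facet normal 0.884 0.195 -0.424
outer loop
vertex 3.319 -3.392 -3.177
vertex 3.59 -3.83 -2.813
vertex 3.355 -3.989 -3.376
endloop
endfacet
facet normal 0.351 0.315 -0.882
outer loop
vertex 3.319 -3.392 -3.177
vertex 3.355 -3.989 -3.376
vertex 2.827 -3.658 -3.468
endloop
endfacet
facet normal -0.083 0.802 -0.592
outer loop
vertex 3.319 -3.392 -3.177
vertex 2.827 -3.658 -3.468
vertex 2.735 -3.293 -2.961
endloop
endfacet
facet normal 0.679 0.179 0.712
outer loop
vertex 3.59 -3.83 -2.813
vertex 3.207 -3.4 -2.556
vertex 3.173 -4.002 -2.372
endloop
endfacet
facet normal -0.290 0.786 0.546
outer loop
vertex 3.207 -3.4 -2.556
vertex 2.735 -3.293 -2.961
vertex 2.645 -3.671 -2.464
endloop
endfacet
facet normal -0.719 0.495 -0.487
outer loop
vertex 2.735 -3.293 -2.961
vertex 2.827 -3.658 -3.468
vertex 2.41 -3.83 -3.027
endloop
endfacet
facet normal -0.016 -0.291 -0.956
outer loop
vertex 2.827 -3.658 -3.468
vertex 3.355 -3.989 -3.376
vertex 2.793 -4.26 -3.284
endloop
endfacet
facet normal 0.847 -0.486 -0.216
outer loop
vertex 3.355 -3.989 -3.376
vertex 3.59 -3.83 -2.813
vertex 3.265 -4.367 -2.879
endloop
endfacet
facet normal -0.351 -0.315 0.882
outer loop
vertex 2.681 -4.268 -2.663
vertex 3.173 -4.002 -2.372
vertex 2.645 -3.671 -2.464
endloop
endfacet
facet normal -0.884 -0.195 0.424
outer loop
vertex 2.681 -4.268 -2.663
vertex 2.645 -3.671 -2.464
vertex 2.41 -3.83 -3.027
endloop
endfacet
facet normal -0.781 -0.607 -0.149
outer loop
vertex 2.681 -4.268 -2.663
vertex 2.41 -3.83 -3.027
vertex 2.793 -4.26 -3.284
endloop
endfacet
facet normal -0.183 -0.982 -0.046
outer loop
vertex 2.681 -4.268 -2.663
vertex 2.793 -4.26 -3.284
vertex 3.265 -4.367 -2.879
endloop
endfacet
facet normal 0.083 -0.802 0.592
outer loop
vertex 2.681 -4.268 -2.663
vertex 3.265 -4.367 -2.879
vertex 3.173 -4.002 -2.372
endloop
endfacet
facet normal 0.016 0.291 0.956
outer loop
vertex 2.645 -3.671 -2.464
vertex 3.173 -4.002 -2.372
vertex 3.207 -3.4 -2.556
endloop
endfacet
facet normal -0.847 0.486 0.216
outer loop
vertex 2.41 -3.83 -3.027
vertex 2.645 -3.671 -2.464
vertex 2.735 -3.293 -2.961
endloop
endfacet
facet normal -0.679 -0.179 -0.712
outer loop
vertex 2.793 -4.26 -3.284
vertex 2.41 -3.83 -3.027
vertex 2.827 -3.658 -3.468
endloop
endfacet
facet normal 0.290 -0.786 -0.546
outer loop
vertex 3.265 -4.367 -2.879
vertex 2.793 -4.26 -3.284
vertex 3.355 -3.989 -3.376
endloop
endfacet
facet normal 0.719 -0.495 0.487
outer loop
vertex 3.173 -4.002 -2.372
vertex 3.265 -4.367 -2.879
vertex 3.59 -3.83 -2.813
endloop
endfacet

endsolid


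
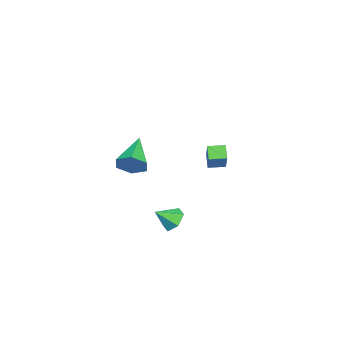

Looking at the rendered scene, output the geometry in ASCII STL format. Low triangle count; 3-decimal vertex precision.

solid 
facet normal -0.525 0.610 -0.593
outer loop
vertex 3.369 -0.232 -4.013
vertex 2.821 -0.667 -3.975
vertex 2.892 -0.151 -3.507
endloop
endfacet
facet normal 0.703 0.379 0.602
outer loop
vertex 3.369 -0.232 -4.013
vertex 2.892 -0.151 -3.507
vertex 3.379 -1.313 -3.345
endloop
endfacet
facet normal -0.525 0.610 -0.593
outer loop
vertex 2.892 -0.151 -3.507
vertex 2.821 -0.667 -3.975
vertex 2.345 -0.585 -3.469
endloop
endfacet
facet normal -0.031 0.125 0.992
outer loop
vertex 2.892 -0.151 -3.507
vertex 2.345 -0.585 -3.469
vertex 3.379 -1.313 -3.345
endloop
endfacet
facet normal -0.526 0.609 -0.594
outer loop
vertex 2.345 -0.585 -3.469
vertex 2.821 -0.667 -3.975
vertex 2.274 -1.102 -3.936
endloop
endfacet
facet normal -0.472 -0.554 0.685
outer loop
vertex 2.345 -0.585 -3.469
vertex 2.274 -1.102 -3.936
vertex 3.379 -1.313 -3.345
endloop
endfacet
facet normal -0.526 0.609 -0.594
outer loop
vertex 2.274 -1.102 -3.936
vertex 2.821 -0.667 -3.975
vertex 2.751 -1.183 -4.442
endloop
endfacet
facet normal -0.181 -0.983 -0.013
outer loop
vertex 2.274 -1.102 -3.936
vertex 2.751 -1.183 -4.442
vertex 3.379 -1.313 -3.345
endloop
endfacet
facet normal -0.526 0.609 -0.594
outer loop
vertex 2.751 -1.183 -4.442
vertex 2.821 -0.667 -3.975
vertex 3.298 -0.749 -4.481
endloop
endfacet
facet normal 0.551 -0.731 -0.402
outer loop
vertex 2.751 -1.183 -4.442
vertex 3.298 -0.749 -4.481
vertex 3.379 -1.313 -3.345
endloop
endfacet
facet normal -0.525 0.610 -0.594
outer loop
vertex 3.298 -0.749 -4.481
vertex 2.821 -0.667 -3.975
vertex 3.369 -0.232 -4.013
endloop
endfacet
facet normal 0.994 -0.050 -0.096
outer loop
vertex 3.298 -0.749 -4.481
vertex 3.369 -0.232 -4.013
vertex 3.379 -1.313 -3.345
endloop
endfacet
facet normal 0.853 0.149 -0.500
outer loop
vertex 2.931 -2.589 -0.394
vertex 2.558 -2.735 -1.074
vertex 2.593 -1.998 -0.794
endloop
endfacet
facet normal -0.003 0.559 0.829
outer loop
vertex 2.931 -2.589 -0.394
vertex 2.593 -1.998 -0.794
vertex 0.902 -3.025 -0.106
endloop
endfacet
facet normal 0.853 0.149 -0.499
outer loop
vertex 2.593 -1.998 -0.794
vertex 2.558 -2.735 -1.074
vertex 2.22 -2.144 -1.475
endloop
endfacet
facet normal -0.492 0.866 0.084
outer loop
vertex 2.593 -1.998 -0.794
vertex 2.22 -2.144 -1.475
vertex 0.902 -3.025 -0.106
endloop
endfacet
facet normal 0.853 0.149 -0.500
outer loop
vertex 2.22 -2.144 -1.475
vertex 2.558 -2.735 -1.074
vertex 2.185 -2.882 -1.755
endloop
endfacet
facet normal -0.773 0.257 -0.580
outer loop
vertex 2.22 -2.144 -1.475
vertex 2.185 -2.882 -1.755
vertex 0.902 -3.025 -0.106
endloop
endfacet
facet normal 0.853 0.150 -0.500
outer loop
vertex 2.185 -2.882 -1.755
vertex 2.558 -2.735 -1.074
vertex 2.523 -3.473 -1.355
endloop
endfacet
facet normal -0.565 -0.659 -0.497
outer loop
vertex 2.185 -2.882 -1.755
vertex 2.523 -3.473 -1.355
vertex 0.902 -3.025 -0.106
endloop
endfacet
facet normal 0.854 0.149 -0.498
outer loop
vertex 2.523 -3.473 -1.355
vertex 2.558 -2.735 -1.074
vertex 2.895 -3.327 -0.674
endloop
endfacet
facet normal -0.076 -0.966 0.248
outer loop
vertex 2.523 -3.473 -1.355
vertex 2.895 -3.327 -0.674
vertex 0.902 -3.025 -0.106
endloop
endfacet
facet normal 0.853 0.148 -0.500
outer loop
vertex 2.895 -3.327 -0.674
vertex 2.558 -2.735 -1.074
vertex 2.931 -2.589 -0.394
endloop
endfacet
facet normal 0.206 -0.356 0.912
outer loop
vertex 2.895 -3.327 -0.674
vertex 2.931 -2.589 -0.394
vertex 0.902 -3.025 -0.106
endloop
endfacet
facet normal -0.690 -0.278 -0.669
outer loop
vertex -3.871 -1.584 -2.931
vertex -4.222 -0.811 -2.89
vertex -3.383 -1.331 -3.539
endloop
endfacet
facet normal 0.413 -0.910 -0.047
outer loop
vertex -2.238 -0.869 -2.43
vertex -3.871 -1.584 -2.931
vertex -3.383 -1.331 -3.539
endloop
endfacet
facet normal -0.690 -0.279 -0.668
outer loop
vertex -3.383 -1.331 -3.539
vertex -4.222 -0.811 -2.89
vertex -3.734 -0.558 -3.499
endloop
endfacet
facet normal 0.595 0.308 -0.742
outer loop
vertex -3.734 -0.558 -3.499
vertex -2.238 -0.869 -2.43
vertex -3.383 -1.331 -3.539
endloop
endfacet
facet normal -0.594 -0.309 0.742
outer loop
vertex -3.871 -1.584 -2.931
vertex -3.077 -0.349 -1.781
vertex -4.222 -0.811 -2.89
endloop
endfacet
facet normal 0.413 -0.910 -0.047
outer loop
vertex -2.726 -1.122 -1.821
vertex -3.871 -1.584 -2.931
vertex -2.238 -0.869 -2.43
endloop
endfacet
facet normal -0.595 -0.309 0.742
outer loop
vertex -2.726 -1.122 -1.821
vertex -3.077 -0.349 -1.781
vertex -3.871 -1.584 -2.931
endloop
endfacet
facet normal -0.413 0.910 0.047
outer loop
vertex -4.222 -0.811 -2.89
vertex -3.077 -0.349 -1.781
vertex -3.734 -0.558 -3.499
endloop
endfacet
facet normal 0.595 0.309 -0.742
outer loop
vertex -2.589 -0.096 -2.389
vertex -2.238 -0.869 -2.43
vertex -3.734 -0.558 -3.499
endloop
endfacet
facet normal -0.413 0.910 0.047
outer loop
vertex -3.734 -0.558 -3.499
vertex -3.077 -0.349 -1.781
vertex -2.589 -0.096 -2.389
endloop
endfacet
facet normal 0.690 0.278 0.668
outer loop
vertex -2.589 -0.096 -2.389
vertex -2.726 -1.122 -1.821
vertex -2.238 -0.869 -2.43
endloop
endfacet
facet normal 0.689 0.278 0.669
outer loop
vertex -3.077 -0.349 -1.781
vertex -2.726 -1.122 -1.821
vertex -2.589 -0.096 -2.389
endloop
endfacet

endsolid


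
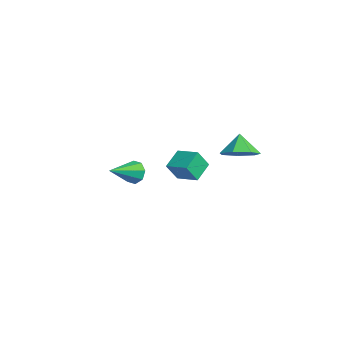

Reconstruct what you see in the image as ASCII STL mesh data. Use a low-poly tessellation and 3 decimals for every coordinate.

solid 
facet normal -0.835 -0.508 -0.212
outer loop
vertex -2.353 0.309 -0.556
vertex -3.061 1.202 0.091
vertex -2.487 0.973 -1.618
endloop
endfacet
facet normal 0.540 -0.682 -0.494
outer loop
vertex -1.359 1.658 -1.331
vertex -2.353 0.309 -0.556
vertex -2.487 0.973 -1.618
endloop
endfacet
facet normal -0.835 -0.507 -0.213
outer loop
vertex -2.487 0.973 -1.618
vertex -3.061 1.202 0.091
vertex -3.194 1.866 -0.971
endloop
endfacet
facet normal -0.106 0.527 -0.843
outer loop
vertex -3.194 1.866 -0.971
vertex -1.359 1.658 -1.331
vertex -2.487 0.973 -1.618
endloop
endfacet
facet normal 0.106 -0.527 0.843
outer loop
vertex -2.353 0.309 -0.556
vertex -1.933 1.887 0.378
vertex -3.061 1.202 0.091
endloop
endfacet
facet normal 0.540 -0.682 -0.494
outer loop
vertex -1.226 0.994 -0.269
vertex -2.353 0.309 -0.556
vertex -1.359 1.658 -1.331
endloop
endfacet
facet normal 0.106 -0.527 0.843
outer loop
vertex -1.226 0.994 -0.269
vertex -1.933 1.887 0.378
vertex -2.353 0.309 -0.556
endloop
endfacet
facet normal -0.540 0.682 0.494
outer loop
vertex -3.061 1.202 0.091
vertex -1.933 1.887 0.378
vertex -3.194 1.866 -0.971
endloop
endfacet
facet normal -0.106 0.527 -0.843
outer loop
vertex -2.067 2.551 -0.684
vertex -1.359 1.658 -1.331
vertex -3.194 1.866 -0.971
endloop
endfacet
facet normal -0.540 0.681 0.494
outer loop
vertex -3.194 1.866 -0.971
vertex -1.933 1.887 0.378
vertex -2.067 2.551 -0.684
endloop
endfacet
facet normal 0.835 0.508 0.213
outer loop
vertex -2.067 2.551 -0.684
vertex -1.226 0.994 -0.269
vertex -1.359 1.658 -1.331
endloop
endfacet
facet normal 0.835 0.508 0.212
outer loop
vertex -1.933 1.887 0.378
vertex -1.226 0.994 -0.269
vertex -2.067 2.551 -0.684
endloop
endfacet
facet normal 0.515 -0.191 -0.836
outer loop
vertex 0.379 3.863 1.14
vertex -0.533 3.625 0.633
vertex -0.044 4.573 0.717
endloop
endfacet
facet normal 0.279 0.609 0.742
outer loop
vertex 0.379 3.863 1.14
vertex -0.044 4.573 0.717
vertex -1.207 3.875 1.727
endloop
endfacet
facet normal 0.514 -0.191 -0.836
outer loop
vertex -0.044 4.573 0.717
vertex -0.533 3.625 0.633
vertex -0.835 4.57 0.231
endloop
endfacet
facet normal -0.227 0.904 0.363
outer loop
vertex -0.044 4.573 0.717
vertex -0.835 4.57 0.231
vertex -1.207 3.875 1.727
endloop
endfacet
facet normal 0.515 -0.191 -0.836
outer loop
vertex -0.835 4.57 0.231
vertex -0.533 3.625 0.633
vertex -1.398 3.855 0.047
endloop
endfacet
facet normal -0.793 0.603 0.083
outer loop
vertex -0.835 4.57 0.231
vertex -1.398 3.855 0.047
vertex -1.207 3.875 1.727
endloop
endfacet
facet normal 0.515 -0.191 -0.836
outer loop
vertex -1.398 3.855 0.047
vertex -0.533 3.625 0.633
vertex -1.31 2.967 0.304
endloop
endfacet
facet normal -0.991 -0.065 0.113
outer loop
vertex -1.398 3.855 0.047
vertex -1.31 2.967 0.304
vertex -1.207 3.875 1.727
endloop
endfacet
facet normal 0.515 -0.191 -0.836
outer loop
vertex -1.31 2.967 0.304
vertex -0.533 3.625 0.633
vertex -0.636 2.575 0.809
endloop
endfacet
facet normal -0.673 -0.601 0.432
outer loop
vertex -1.31 2.967 0.304
vertex -0.636 2.575 0.809
vertex -1.207 3.875 1.727
endloop
endfacet
facet normal 0.515 -0.191 -0.836
outer loop
vertex -0.636 2.575 0.809
vertex -0.533 3.625 0.633
vertex 0.115 2.973 1.181
endloop
endfacet
facet normal -0.078 -0.598 0.798
outer loop
vertex -0.636 2.575 0.809
vertex 0.115 2.973 1.181
vertex -1.207 3.875 1.727
endloop
endfacet
facet normal 0.515 -0.191 -0.836
outer loop
vertex 0.115 2.973 1.181
vertex -0.533 3.625 0.633
vertex 0.379 3.863 1.14
endloop
endfacet
facet normal 0.346 -0.060 0.936
outer loop
vertex 0.115 2.973 1.181
vertex 0.379 3.863 1.14
vertex -1.207 3.875 1.727
endloop
endfacet
facet normal -0.352 0.853 -0.386
outer loop
vertex 0.999 -2.486 0.305
vertex 0.592 -2.384 0.902
vertex 1.268 -2.196 0.7
endloop
endfacet
facet normal 0.876 -0.248 -0.414
outer loop
vertex 0.999 -2.486 0.305
vertex 1.268 -2.196 0.7
vertex 1.208 -3.876 1.578
endloop
endfacet
facet normal -0.353 0.852 -0.387
outer loop
vertex 1.268 -2.196 0.7
vertex 0.592 -2.384 0.902
vertex 1.14 -2.016 1.213
endloop
endfacet
facet normal 0.973 0.078 0.216
outer loop
vertex 1.268 -2.196 0.7
vertex 1.14 -2.016 1.213
vertex 1.208 -3.876 1.578
endloop
endfacet
facet normal -0.353 0.852 -0.386
outer loop
vertex 1.14 -2.016 1.213
vertex 0.592 -2.384 0.902
vertex 0.691 -2.052 1.544
endloop
endfacet
facet normal 0.575 0.178 0.799
outer loop
vertex 1.14 -2.016 1.213
vertex 0.691 -2.052 1.544
vertex 1.208 -3.876 1.578
endloop
endfacet
facet normal -0.352 0.853 -0.387
outer loop
vertex 0.691 -2.052 1.544
vertex 0.592 -2.384 0.902
vertex 0.184 -2.282 1.498
endloop
endfacet
facet normal -0.088 -0.006 0.996
outer loop
vertex 0.691 -2.052 1.544
vertex 0.184 -2.282 1.498
vertex 1.208 -3.876 1.578
endloop
endfacet
facet normal -0.352 0.852 -0.387
outer loop
vertex 0.184 -2.282 1.498
vertex 0.592 -2.384 0.902
vertex -0.084 -2.572 1.103
endloop
endfacet
facet normal -0.623 -0.366 0.691
outer loop
vertex 0.184 -2.282 1.498
vertex -0.084 -2.572 1.103
vertex 1.208 -3.876 1.578
endloop
endfacet
facet normal -0.352 0.852 -0.387
outer loop
vertex -0.084 -2.572 1.103
vertex 0.592 -2.384 0.902
vertex 0.044 -2.752 0.59
endloop
endfacet
facet normal -0.720 -0.691 0.063
outer loop
vertex -0.084 -2.572 1.103
vertex 0.044 -2.752 0.59
vertex 1.208 -3.876 1.578
endloop
endfacet
facet normal -0.352 0.852 -0.387
outer loop
vertex 0.044 -2.752 0.59
vertex 0.592 -2.384 0.902
vertex 0.493 -2.717 0.259
endloop
endfacet
facet normal -0.322 -0.791 -0.520
outer loop
vertex 0.044 -2.752 0.59
vertex 0.493 -2.717 0.259
vertex 1.208 -3.876 1.578
endloop
endfacet
facet normal -0.354 0.852 -0.387
outer loop
vertex 0.493 -2.717 0.259
vertex 0.592 -2.384 0.902
vertex 0.999 -2.486 0.305
endloop
endfacet
facet normal 0.342 -0.606 -0.718
outer loop
vertex 0.493 -2.717 0.259
vertex 0.999 -2.486 0.305
vertex 1.208 -3.876 1.578
endloop
endfacet

endsolid


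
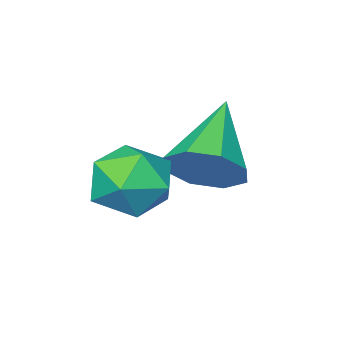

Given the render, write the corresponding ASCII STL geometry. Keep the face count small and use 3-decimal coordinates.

solid 
facet normal -0.978 -0.056 -0.203
outer loop
vertex 1.476 -2.306 -3.047
vertex 1.457 -3.079 -2.743
vertex 1.316 -2.431 -2.242
endloop
endfacet
facet normal -0.786 0.616 -0.061
outer loop
vertex 1.476 -2.306 -3.047
vertex 1.316 -2.431 -2.242
vertex 1.819 -1.812 -2.474
endloop
endfacet
facet normal -0.278 0.804 -0.526
outer loop
vertex 1.476 -2.306 -3.047
vertex 1.819 -1.812 -2.474
vertex 2.271 -2.077 -3.118
endloop
endfacet
facet normal -0.157 0.249 -0.956
outer loop
vertex 1.476 -2.306 -3.047
vertex 2.271 -2.077 -3.118
vertex 2.048 -2.86 -3.285
endloop
endfacet
facet normal -0.589 -0.283 -0.757
outer loop
vertex 1.476 -2.306 -3.047
vertex 2.048 -2.86 -3.285
vertex 1.457 -3.079 -2.743
endloop
endfacet
facet normal -0.501 0.630 0.594
outer loop
vertex 1.819 -1.812 -2.474
vertex 1.316 -2.431 -2.242
vertex 2.012 -2.28 -1.815
endloop
endfacet
facet normal -0.811 -0.458 0.364
outer loop
vertex 1.316 -2.431 -2.242
vertex 1.457 -3.079 -2.743
vertex 1.789 -3.063 -1.982
endloop
endfacet
facet normal -0.183 -0.826 -0.533
outer loop
vertex 1.457 -3.079 -2.743
vertex 2.048 -2.86 -3.285
vertex 2.241 -3.328 -2.626
endloop
endfacet
facet normal 0.517 0.035 -0.855
outer loop
vertex 2.048 -2.86 -3.285
vertex 2.271 -2.077 -3.118
vertex 2.744 -2.709 -2.858
endloop
endfacet
facet normal 0.320 0.934 -0.159
outer loop
vertex 2.271 -2.077 -3.118
vertex 1.819 -1.812 -2.474
vertex 2.603 -2.061 -2.357
endloop
endfacet
facet normal 0.157 -0.249 0.956
outer loop
vertex 2.584 -2.834 -2.053
vertex 2.012 -2.28 -1.815
vertex 1.789 -3.063 -1.982
endloop
endfacet
facet normal 0.278 -0.804 0.526
outer loop
vertex 2.584 -2.834 -2.053
vertex 1.789 -3.063 -1.982
vertex 2.241 -3.328 -2.626
endloop
endfacet
facet normal 0.786 -0.616 0.061
outer loop
vertex 2.584 -2.834 -2.053
vertex 2.241 -3.328 -2.626
vertex 2.744 -2.709 -2.858
endloop
endfacet
facet normal 0.978 0.056 0.203
outer loop
vertex 2.584 -2.834 -2.053
vertex 2.744 -2.709 -2.858
vertex 2.603 -2.061 -2.357
endloop
endfacet
facet normal 0.589 0.283 0.757
outer loop
vertex 2.584 -2.834 -2.053
vertex 2.603 -2.061 -2.357
vertex 2.012 -2.28 -1.815
endloop
endfacet
facet normal -0.517 -0.035 0.855
outer loop
vertex 1.789 -3.063 -1.982
vertex 2.012 -2.28 -1.815
vertex 1.316 -2.431 -2.242
endloop
endfacet
facet normal -0.320 -0.934 0.159
outer loop
vertex 2.241 -3.328 -2.626
vertex 1.789 -3.063 -1.982
vertex 1.457 -3.079 -2.743
endloop
endfacet
facet normal 0.501 -0.630 -0.594
outer loop
vertex 2.744 -2.709 -2.858
vertex 2.241 -3.328 -2.626
vertex 2.048 -2.86 -3.285
endloop
endfacet
facet normal 0.811 0.458 -0.364
outer loop
vertex 2.603 -2.061 -2.357
vertex 2.744 -2.709 -2.858
vertex 2.271 -2.077 -3.118
endloop
endfacet
facet normal 0.183 0.826 0.533
outer loop
vertex 2.012 -2.28 -1.815
vertex 2.603 -2.061 -2.357
vertex 1.819 -1.812 -2.474
endloop
endfacet
facet normal 0.656 0.508 -0.558
outer loop
vertex 1.563 -1.699 -1.665
vertex 1.114 -1.773 -2.26
vertex 1.188 -1.267 -1.712
endloop
endfacet
facet normal 0.106 0.198 0.974
outer loop
vertex 1.563 -1.699 -1.665
vertex 1.188 -1.267 -1.712
vertex -0.014 -2.647 -1.3
endloop
endfacet
facet normal 0.656 0.508 -0.558
outer loop
vertex 1.188 -1.267 -1.712
vertex 1.114 -1.773 -2.26
vertex 0.77 -1.132 -2.081
endloop
endfacet
facet normal -0.426 0.579 0.695
outer loop
vertex 1.188 -1.267 -1.712
vertex 0.77 -1.132 -2.081
vertex -0.014 -2.647 -1.3
endloop
endfacet
facet normal 0.656 0.508 -0.558
outer loop
vertex 0.77 -1.132 -2.081
vertex 1.114 -1.773 -2.26
vertex 0.553 -1.372 -2.555
endloop
endfacet
facet normal -0.851 0.508 0.132
outer loop
vertex 0.77 -1.132 -2.081
vertex 0.553 -1.372 -2.555
vertex -0.014 -2.647 -1.3
endloop
endfacet
facet normal 0.656 0.507 -0.558
outer loop
vertex 0.553 -1.372 -2.555
vertex 1.114 -1.773 -2.26
vertex 0.665 -1.848 -2.856
endloop
endfacet
facet normal -0.921 0.028 -0.388
outer loop
vertex 0.553 -1.372 -2.555
vertex 0.665 -1.848 -2.856
vertex -0.014 -2.647 -1.3
endloop
endfacet
facet normal 0.656 0.508 -0.558
outer loop
vertex 0.665 -1.848 -2.856
vertex 1.114 -1.773 -2.26
vertex 1.04 -2.28 -2.808
endloop
endfacet
facet normal -0.595 -0.579 -0.557
outer loop
vertex 0.665 -1.848 -2.856
vertex 1.04 -2.28 -2.808
vertex -0.014 -2.647 -1.3
endloop
endfacet
facet normal 0.657 0.507 -0.558
outer loop
vertex 1.04 -2.28 -2.808
vertex 1.114 -1.773 -2.26
vertex 1.458 -2.415 -2.439
endloop
endfacet
facet normal -0.064 -0.958 -0.278
outer loop
vertex 1.04 -2.28 -2.808
vertex 1.458 -2.415 -2.439
vertex -0.014 -2.647 -1.3
endloop
endfacet
facet normal 0.656 0.507 -0.559
outer loop
vertex 1.458 -2.415 -2.439
vertex 1.114 -1.773 -2.26
vertex 1.675 -2.174 -1.966
endloop
endfacet
facet normal 0.361 -0.887 0.286
outer loop
vertex 1.458 -2.415 -2.439
vertex 1.675 -2.174 -1.966
vertex -0.014 -2.647 -1.3
endloop
endfacet
facet normal 0.656 0.508 -0.558
outer loop
vertex 1.675 -2.174 -1.966
vertex 1.114 -1.773 -2.26
vertex 1.563 -1.699 -1.665
endloop
endfacet
facet normal 0.432 -0.408 0.805
outer loop
vertex 1.675 -2.174 -1.966
vertex 1.563 -1.699 -1.665
vertex -0.014 -2.647 -1.3
endloop
endfacet

endsolid


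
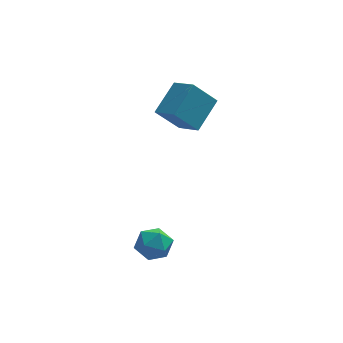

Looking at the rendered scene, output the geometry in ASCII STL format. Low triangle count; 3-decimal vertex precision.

solid 
facet normal -0.869 0.473 0.143
outer loop
vertex -3.124 -1.532 -2.617
vertex -3.632 -2.476 -2.584
vertex -3.248 -2.042 -1.682
endloop
endfacet
facet normal -0.328 0.847 0.418
outer loop
vertex -3.124 -1.532 -2.617
vertex -3.248 -2.042 -1.682
vertex -2.315 -1.566 -1.914
endloop
endfacet
facet normal 0.135 0.985 -0.108
outer loop
vertex -3.124 -1.532 -2.617
vertex -2.315 -1.566 -1.914
vertex -2.123 -1.707 -2.96
endloop
endfacet
facet normal -0.121 0.696 -0.708
outer loop
vertex -3.124 -1.532 -2.617
vertex -2.123 -1.707 -2.96
vertex -2.937 -2.269 -3.374
endloop
endfacet
facet normal -0.742 0.380 -0.553
outer loop
vertex -3.124 -1.532 -2.617
vertex -2.937 -2.269 -3.374
vertex -3.632 -2.476 -2.584
endloop
endfacet
facet normal 0.001 0.436 0.900
outer loop
vertex -2.315 -1.566 -1.914
vertex -3.248 -2.042 -1.682
vertex -2.323 -2.531 -1.446
endloop
endfacet
facet normal -0.875 -0.169 0.454
outer loop
vertex -3.248 -2.042 -1.682
vertex -3.632 -2.476 -2.584
vertex -3.137 -3.093 -1.86
endloop
endfacet
facet normal -0.668 -0.320 -0.672
outer loop
vertex -3.632 -2.476 -2.584
vertex -2.937 -2.269 -3.374
vertex -2.945 -3.234 -2.906
endloop
endfacet
facet normal 0.337 0.192 -0.922
outer loop
vertex -2.937 -2.269 -3.374
vertex -2.123 -1.707 -2.96
vertex -2.012 -2.758 -3.138
endloop
endfacet
facet normal 0.750 0.659 0.049
outer loop
vertex -2.123 -1.707 -2.96
vertex -2.315 -1.566 -1.914
vertex -1.628 -2.324 -2.236
endloop
endfacet
facet normal 0.121 -0.696 0.708
outer loop
vertex -2.136 -3.268 -2.203
vertex -2.323 -2.531 -1.446
vertex -3.137 -3.093 -1.86
endloop
endfacet
facet normal -0.135 -0.985 0.108
outer loop
vertex -2.136 -3.268 -2.203
vertex -3.137 -3.093 -1.86
vertex -2.945 -3.234 -2.906
endloop
endfacet
facet normal 0.328 -0.847 -0.418
outer loop
vertex -2.136 -3.268 -2.203
vertex -2.945 -3.234 -2.906
vertex -2.012 -2.758 -3.138
endloop
endfacet
facet normal 0.869 -0.473 -0.143
outer loop
vertex -2.136 -3.268 -2.203
vertex -2.012 -2.758 -3.138
vertex -1.628 -2.324 -2.236
endloop
endfacet
facet normal 0.742 -0.380 0.553
outer loop
vertex -2.136 -3.268 -2.203
vertex -1.628 -2.324 -2.236
vertex -2.323 -2.531 -1.446
endloop
endfacet
facet normal -0.337 -0.192 0.922
outer loop
vertex -3.137 -3.093 -1.86
vertex -2.323 -2.531 -1.446
vertex -3.248 -2.042 -1.682
endloop
endfacet
facet normal -0.750 -0.659 -0.049
outer loop
vertex -2.945 -3.234 -2.906
vertex -3.137 -3.093 -1.86
vertex -3.632 -2.476 -2.584
endloop
endfacet
facet normal -0.001 -0.436 -0.900
outer loop
vertex -2.012 -2.758 -3.138
vertex -2.945 -3.234 -2.906
vertex -2.937 -2.269 -3.374
endloop
endfacet
facet normal 0.875 0.169 -0.454
outer loop
vertex -1.628 -2.324 -2.236
vertex -2.012 -2.758 -3.138
vertex -2.123 -1.707 -2.96
endloop
endfacet
facet normal 0.668 0.320 0.672
outer loop
vertex -2.323 -2.531 -1.446
vertex -1.628 -2.324 -2.236
vertex -2.315 -1.566 -1.914
endloop
endfacet
facet normal -0.658 -0.082 0.749
outer loop
vertex -1.314 2.087 4.019
vertex -0.212 3.588 5.152
vertex -2.218 3.254 3.353
endloop
endfacet
facet normal -0.506 -0.688 -0.520
outer loop
vertex -0.948 3.412 1.908
vertex -1.314 2.087 4.019
vertex -2.218 3.254 3.353
endloop
endfacet
facet normal -0.658 -0.082 0.749
outer loop
vertex -2.218 3.254 3.353
vertex -0.212 3.588 5.152
vertex -1.116 4.755 4.486
endloop
endfacet
facet normal -0.558 0.720 -0.412
outer loop
vertex -1.116 4.755 4.486
vertex -0.948 3.412 1.908
vertex -2.218 3.254 3.353
endloop
endfacet
facet normal 0.558 -0.720 0.412
outer loop
vertex -1.314 2.087 4.019
vertex 1.058 3.746 3.707
vertex -0.212 3.588 5.152
endloop
endfacet
facet normal -0.506 -0.688 -0.520
outer loop
vertex -0.044 2.245 2.574
vertex -1.314 2.087 4.019
vertex -0.948 3.412 1.908
endloop
endfacet
facet normal 0.558 -0.720 0.412
outer loop
vertex -0.044 2.245 2.574
vertex 1.058 3.746 3.707
vertex -1.314 2.087 4.019
endloop
endfacet
facet normal 0.506 0.688 0.520
outer loop
vertex -0.212 3.588 5.152
vertex 1.058 3.746 3.707
vertex -1.116 4.755 4.486
endloop
endfacet
facet normal -0.558 0.720 -0.412
outer loop
vertex 0.154 4.913 3.041
vertex -0.948 3.412 1.908
vertex -1.116 4.755 4.486
endloop
endfacet
facet normal 0.506 0.688 0.520
outer loop
vertex -1.116 4.755 4.486
vertex 1.058 3.746 3.707
vertex 0.154 4.913 3.041
endloop
endfacet
facet normal 0.658 0.082 -0.749
outer loop
vertex 0.154 4.913 3.041
vertex -0.044 2.245 2.574
vertex -0.948 3.412 1.908
endloop
endfacet
facet normal 0.658 0.082 -0.749
outer loop
vertex 1.058 3.746 3.707
vertex -0.044 2.245 2.574
vertex 0.154 4.913 3.041
endloop
endfacet

endsolid
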